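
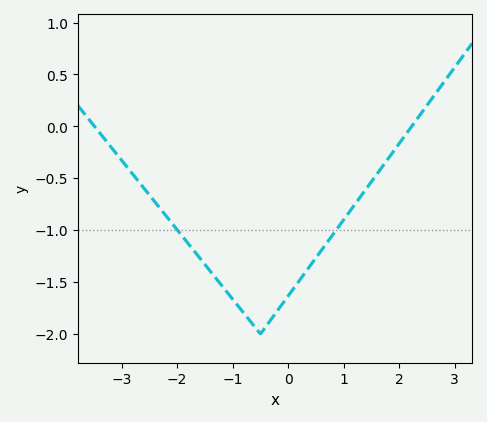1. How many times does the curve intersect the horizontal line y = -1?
2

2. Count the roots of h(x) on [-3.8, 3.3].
2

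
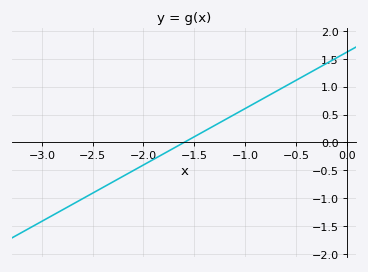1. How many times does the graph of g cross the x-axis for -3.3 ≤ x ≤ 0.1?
1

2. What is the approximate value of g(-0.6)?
1.01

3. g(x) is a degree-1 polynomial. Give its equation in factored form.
y = 1.01(x + 1.6)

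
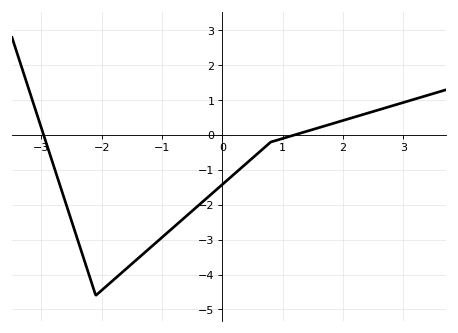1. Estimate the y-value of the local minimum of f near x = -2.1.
-4.6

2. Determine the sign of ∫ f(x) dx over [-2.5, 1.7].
negative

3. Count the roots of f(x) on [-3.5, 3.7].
2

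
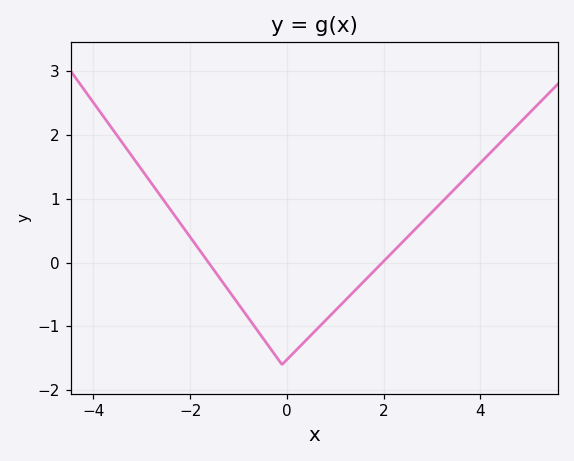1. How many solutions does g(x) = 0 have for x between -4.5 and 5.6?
2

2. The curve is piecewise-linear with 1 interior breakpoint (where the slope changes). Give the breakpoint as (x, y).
(-0.1, -1.6)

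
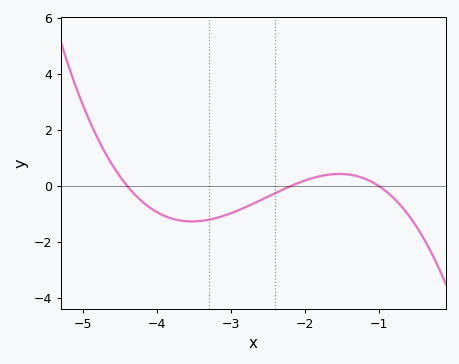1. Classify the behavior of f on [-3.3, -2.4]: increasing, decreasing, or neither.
increasing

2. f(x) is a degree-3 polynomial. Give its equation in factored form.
y = -0.43(x + 4.4)(x + 2.2)(x + 1)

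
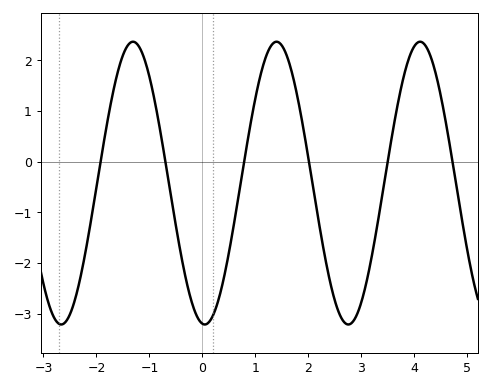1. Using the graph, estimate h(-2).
-0.5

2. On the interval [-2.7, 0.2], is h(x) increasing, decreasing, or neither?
neither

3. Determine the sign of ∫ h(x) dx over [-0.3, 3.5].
negative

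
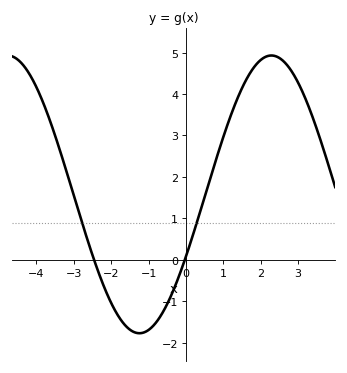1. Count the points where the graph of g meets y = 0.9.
2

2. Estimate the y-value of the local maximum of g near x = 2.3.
4.93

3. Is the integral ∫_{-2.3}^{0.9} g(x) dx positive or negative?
negative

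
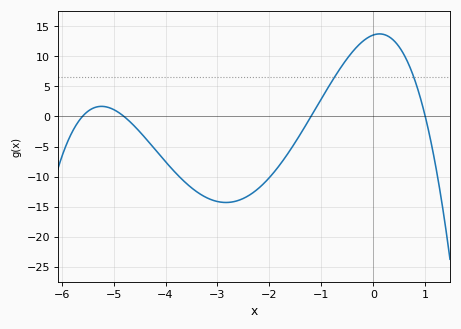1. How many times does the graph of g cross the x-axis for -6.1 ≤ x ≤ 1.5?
4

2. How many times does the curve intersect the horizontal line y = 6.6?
2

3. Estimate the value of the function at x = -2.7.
-14.2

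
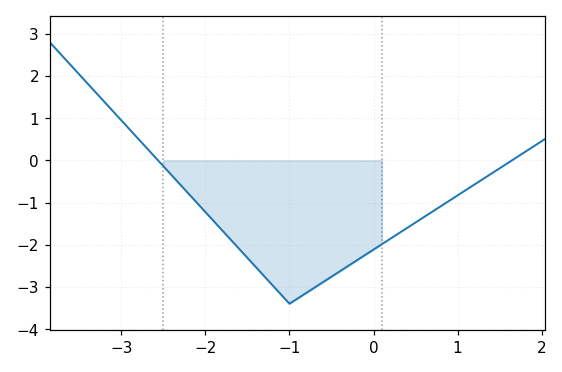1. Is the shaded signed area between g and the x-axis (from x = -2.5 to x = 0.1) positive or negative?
negative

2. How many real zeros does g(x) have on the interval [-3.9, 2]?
2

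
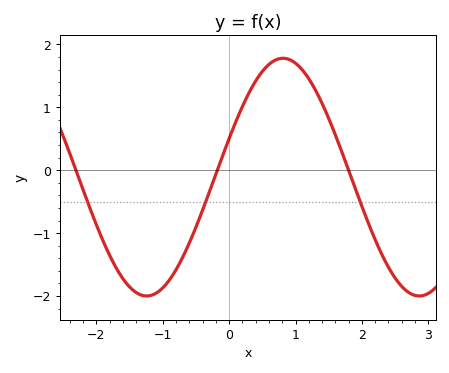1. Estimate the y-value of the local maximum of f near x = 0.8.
1.8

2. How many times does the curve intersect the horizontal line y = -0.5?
3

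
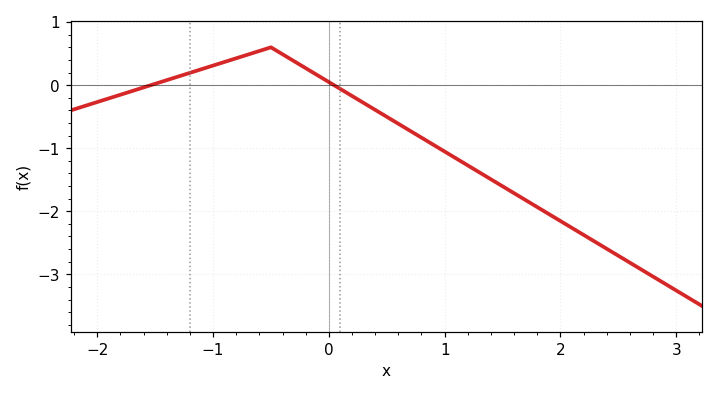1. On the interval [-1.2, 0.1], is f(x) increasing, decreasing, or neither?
neither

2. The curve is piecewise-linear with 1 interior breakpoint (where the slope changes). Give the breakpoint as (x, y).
(-0.5, 0.6)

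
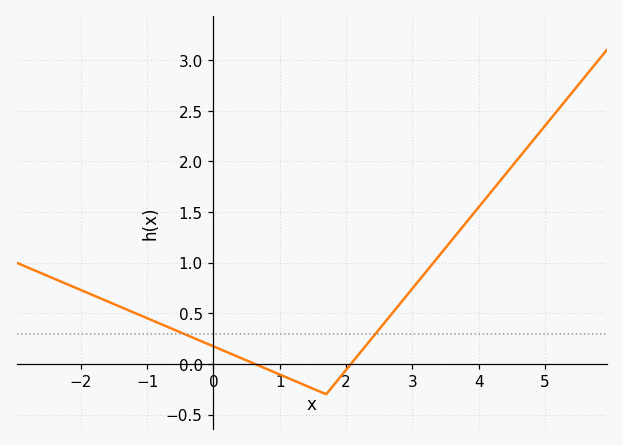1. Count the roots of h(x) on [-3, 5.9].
2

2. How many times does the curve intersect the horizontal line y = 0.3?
2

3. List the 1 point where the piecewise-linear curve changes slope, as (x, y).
(1.7, -0.3)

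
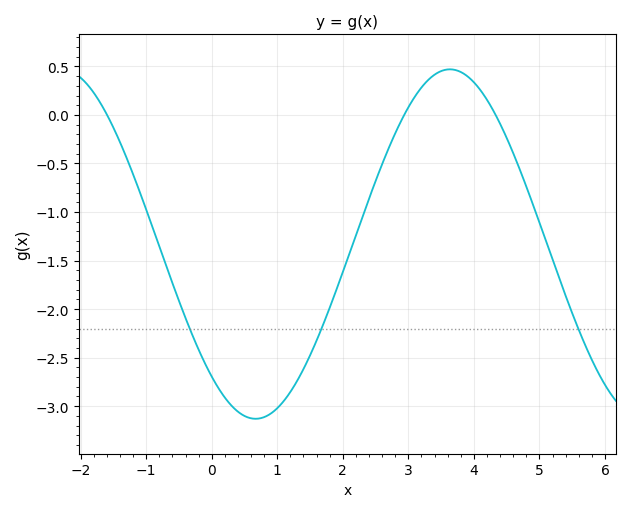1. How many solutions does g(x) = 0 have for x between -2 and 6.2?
3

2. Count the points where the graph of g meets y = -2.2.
3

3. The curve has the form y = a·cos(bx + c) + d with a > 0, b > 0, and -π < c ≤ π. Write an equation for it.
y = 1.8cos(1.1x + 2.4) - 1.33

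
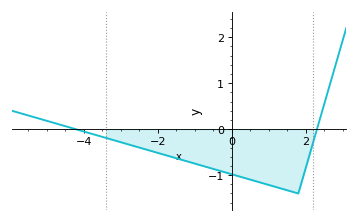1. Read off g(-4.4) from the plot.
0.05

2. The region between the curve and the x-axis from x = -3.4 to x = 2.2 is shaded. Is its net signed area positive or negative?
negative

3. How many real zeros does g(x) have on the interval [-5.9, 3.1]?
2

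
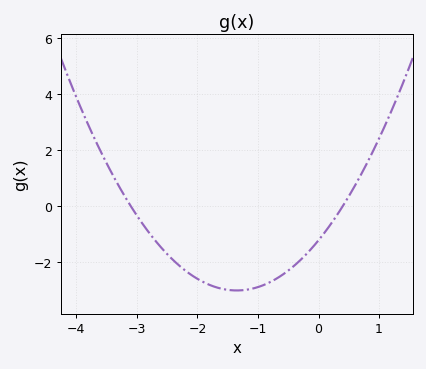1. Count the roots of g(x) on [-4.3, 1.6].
2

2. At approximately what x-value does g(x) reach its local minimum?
-1.4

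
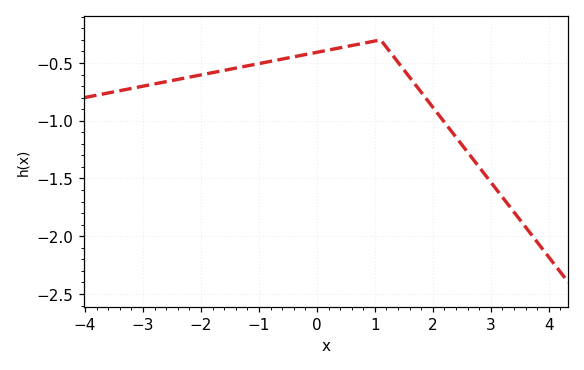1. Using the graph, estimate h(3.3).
-1.73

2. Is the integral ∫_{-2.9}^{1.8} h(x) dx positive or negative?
negative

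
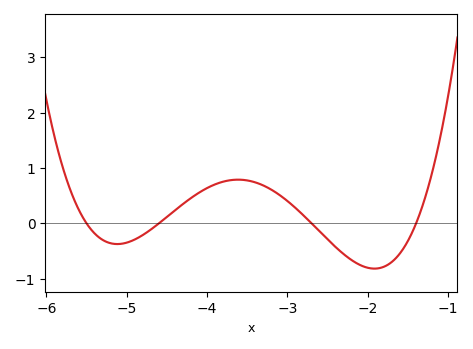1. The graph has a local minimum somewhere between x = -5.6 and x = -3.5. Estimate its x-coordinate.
-5.12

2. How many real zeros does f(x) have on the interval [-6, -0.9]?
4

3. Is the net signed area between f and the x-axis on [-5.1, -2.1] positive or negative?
positive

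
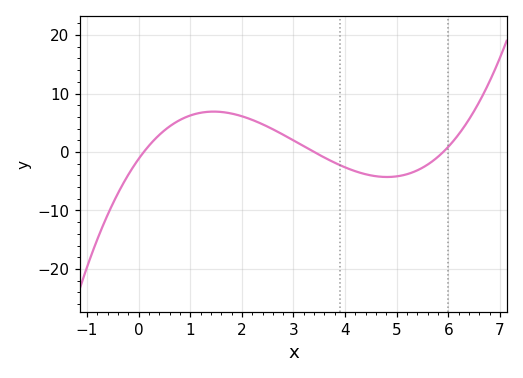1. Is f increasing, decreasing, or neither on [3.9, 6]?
neither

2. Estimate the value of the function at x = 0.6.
4.38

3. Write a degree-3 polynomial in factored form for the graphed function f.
y = 0.59(x - 0.1)(x - 3.4)(x - 5.9)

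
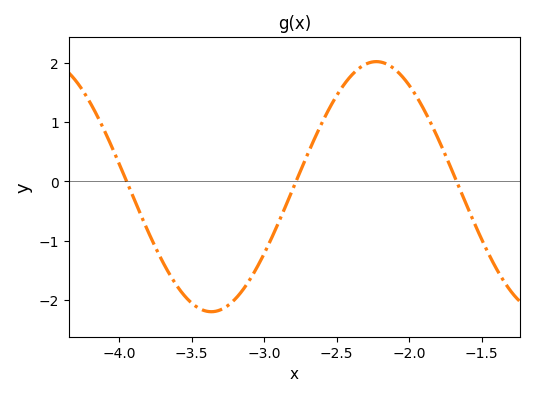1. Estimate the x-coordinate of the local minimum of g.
-3.36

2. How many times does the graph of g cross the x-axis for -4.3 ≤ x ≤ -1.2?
3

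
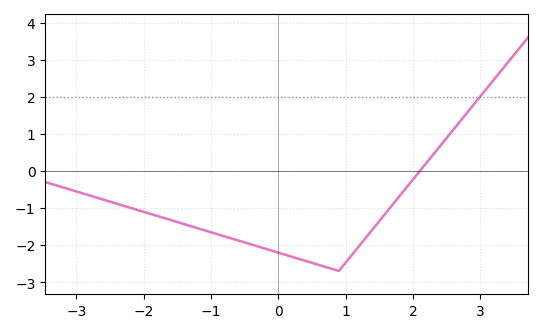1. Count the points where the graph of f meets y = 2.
1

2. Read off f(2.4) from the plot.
0.7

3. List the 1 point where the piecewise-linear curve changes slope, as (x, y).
(0.9, -2.7)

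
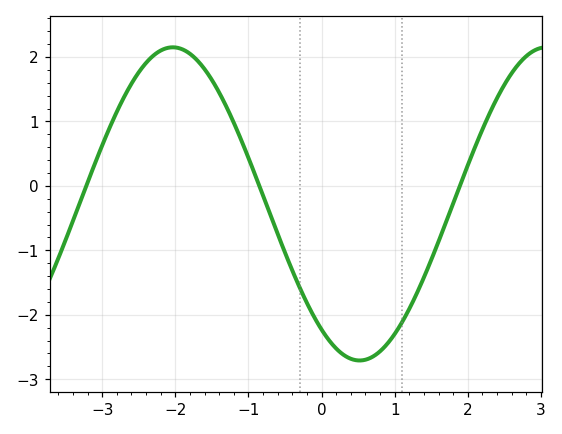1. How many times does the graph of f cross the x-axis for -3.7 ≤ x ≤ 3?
3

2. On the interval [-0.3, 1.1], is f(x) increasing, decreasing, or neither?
neither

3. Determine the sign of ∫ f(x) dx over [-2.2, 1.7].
negative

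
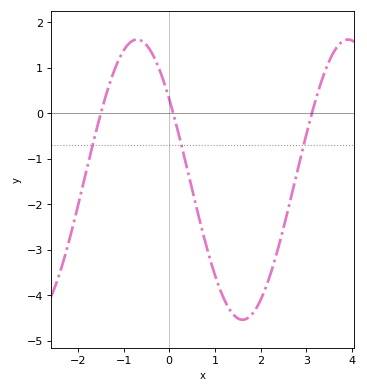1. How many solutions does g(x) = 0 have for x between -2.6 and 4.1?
3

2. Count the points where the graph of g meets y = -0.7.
3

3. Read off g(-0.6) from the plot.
1.6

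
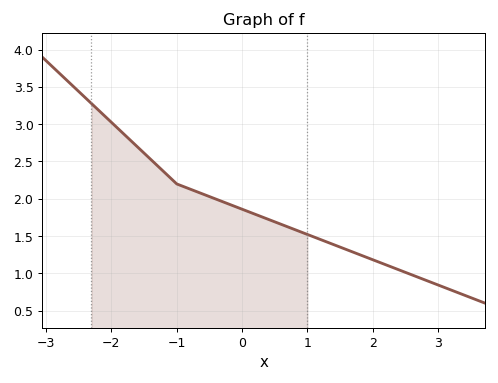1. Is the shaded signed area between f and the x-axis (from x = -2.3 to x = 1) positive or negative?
positive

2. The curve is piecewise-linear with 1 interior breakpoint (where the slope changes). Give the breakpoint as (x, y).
(-1, 2.2)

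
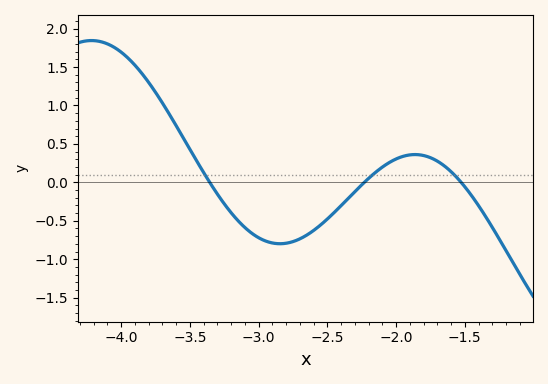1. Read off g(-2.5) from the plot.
-0.477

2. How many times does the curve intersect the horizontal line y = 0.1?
3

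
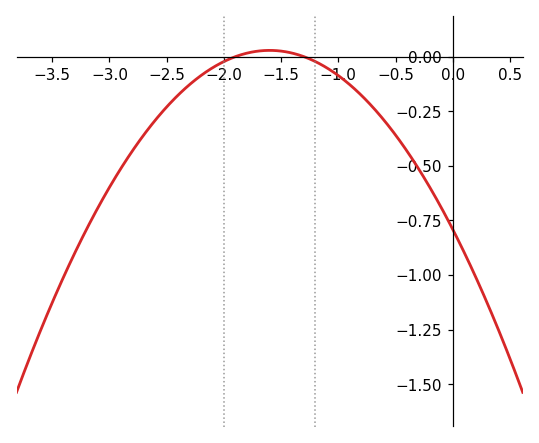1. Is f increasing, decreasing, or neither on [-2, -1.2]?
neither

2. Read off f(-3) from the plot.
-0.598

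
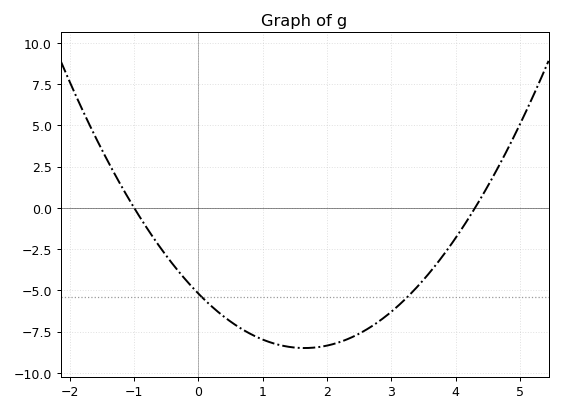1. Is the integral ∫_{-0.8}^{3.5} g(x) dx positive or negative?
negative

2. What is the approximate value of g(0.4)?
-6.6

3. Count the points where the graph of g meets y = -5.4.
2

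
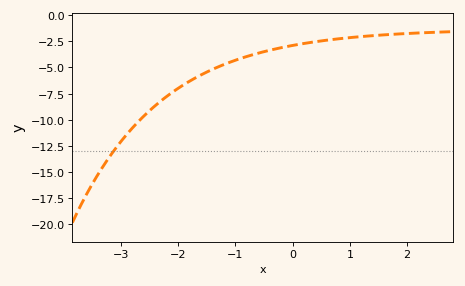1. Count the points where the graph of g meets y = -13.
1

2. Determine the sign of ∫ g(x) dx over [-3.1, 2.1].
negative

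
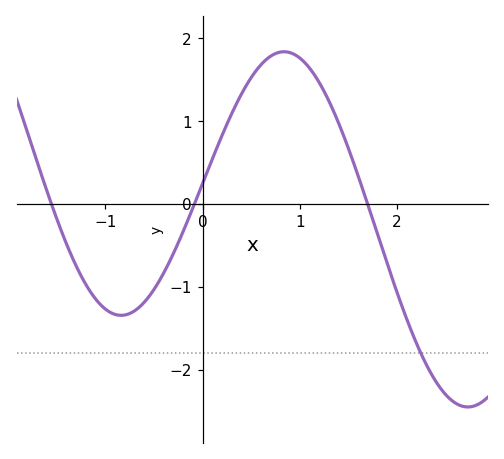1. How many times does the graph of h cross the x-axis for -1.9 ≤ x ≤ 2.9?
3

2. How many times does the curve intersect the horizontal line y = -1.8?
1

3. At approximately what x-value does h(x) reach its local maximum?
0.8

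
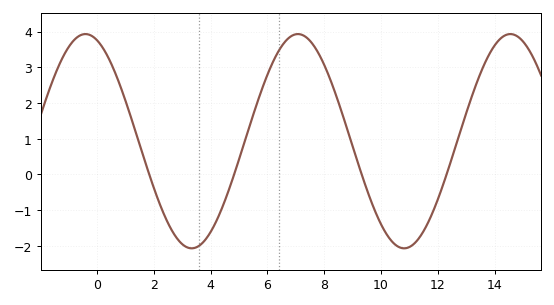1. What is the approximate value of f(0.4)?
3.3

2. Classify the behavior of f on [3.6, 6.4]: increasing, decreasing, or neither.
increasing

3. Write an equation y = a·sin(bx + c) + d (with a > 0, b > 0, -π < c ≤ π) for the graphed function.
y = 3sin(0.84x + 1.9) + 0.93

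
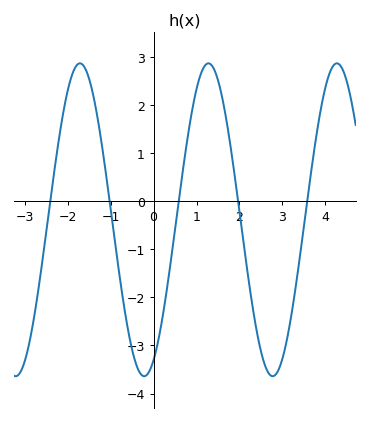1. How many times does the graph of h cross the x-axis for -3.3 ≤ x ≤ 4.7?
5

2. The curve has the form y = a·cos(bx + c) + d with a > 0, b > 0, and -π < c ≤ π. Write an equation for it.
y = 3.25cos(2.1x - 2.7) - 0.39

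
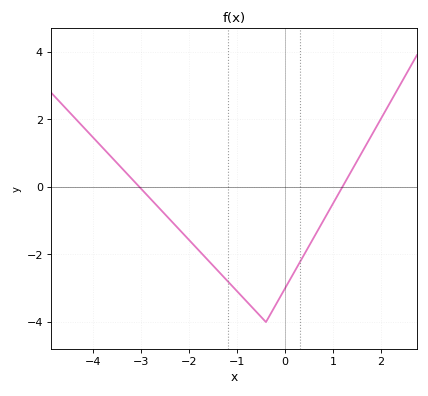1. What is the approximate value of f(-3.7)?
1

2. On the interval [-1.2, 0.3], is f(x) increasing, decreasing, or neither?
neither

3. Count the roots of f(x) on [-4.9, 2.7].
2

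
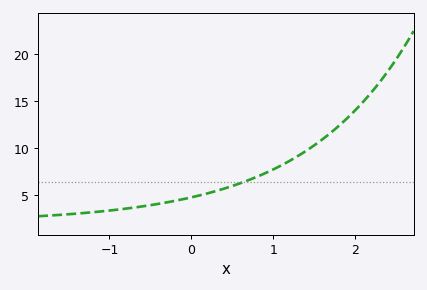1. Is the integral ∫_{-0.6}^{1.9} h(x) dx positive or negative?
positive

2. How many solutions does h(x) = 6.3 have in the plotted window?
1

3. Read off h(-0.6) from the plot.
3.5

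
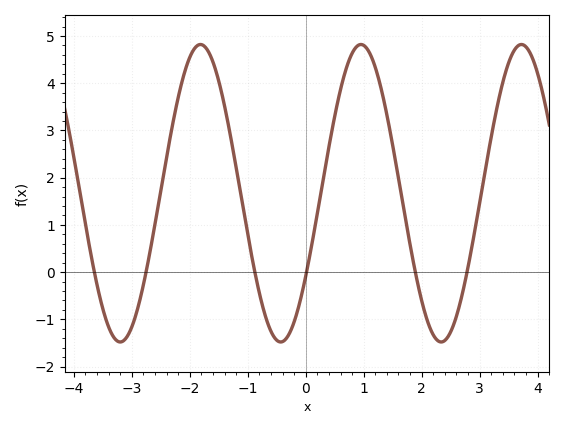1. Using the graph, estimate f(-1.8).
4.82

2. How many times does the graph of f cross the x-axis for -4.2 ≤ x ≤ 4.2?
6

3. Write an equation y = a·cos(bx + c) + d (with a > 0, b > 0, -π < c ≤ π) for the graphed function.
y = 3.15cos(2.27x - 2.16) + 1.67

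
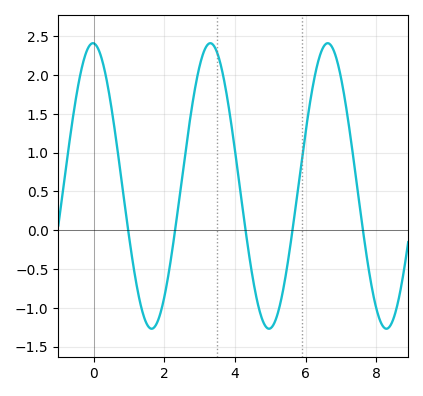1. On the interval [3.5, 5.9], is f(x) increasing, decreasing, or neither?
neither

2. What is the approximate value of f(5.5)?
-0.41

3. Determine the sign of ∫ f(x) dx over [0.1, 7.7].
positive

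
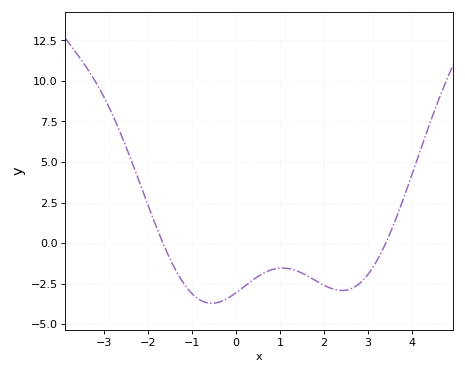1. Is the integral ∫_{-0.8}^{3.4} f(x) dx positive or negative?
negative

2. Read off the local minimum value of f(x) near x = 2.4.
-2.93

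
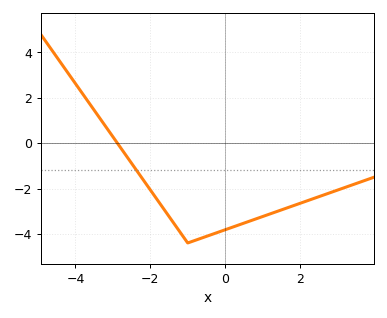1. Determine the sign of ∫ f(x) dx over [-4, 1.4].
negative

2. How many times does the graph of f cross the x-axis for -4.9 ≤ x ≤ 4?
1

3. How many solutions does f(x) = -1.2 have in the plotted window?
1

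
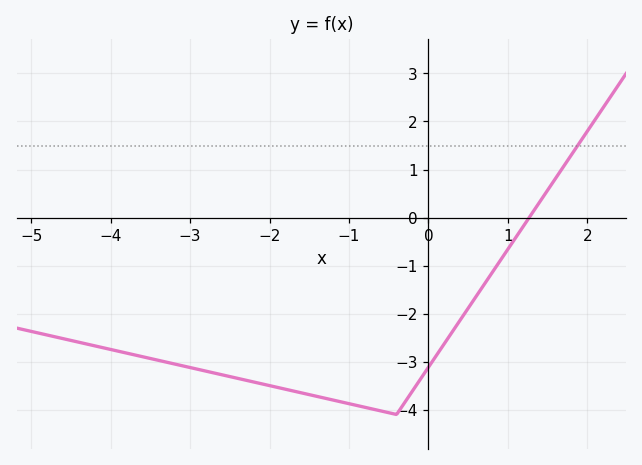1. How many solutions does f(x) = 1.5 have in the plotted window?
1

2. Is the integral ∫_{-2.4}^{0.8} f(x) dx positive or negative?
negative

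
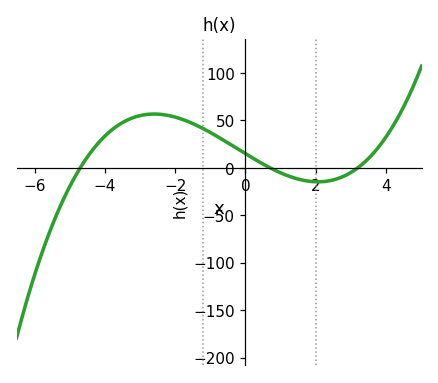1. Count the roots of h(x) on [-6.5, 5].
3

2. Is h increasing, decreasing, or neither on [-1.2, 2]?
decreasing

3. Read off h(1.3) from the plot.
-10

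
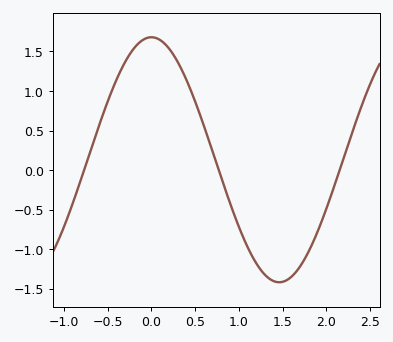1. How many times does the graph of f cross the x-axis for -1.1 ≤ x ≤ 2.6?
3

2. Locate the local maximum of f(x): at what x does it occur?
0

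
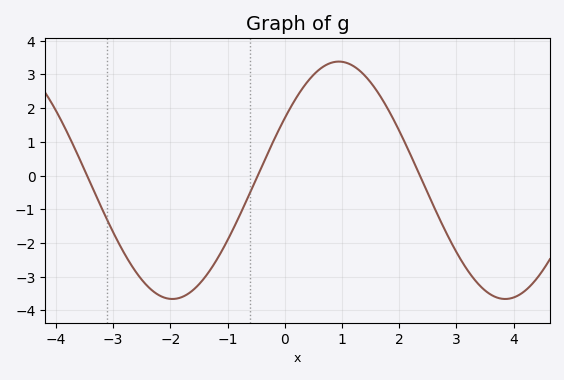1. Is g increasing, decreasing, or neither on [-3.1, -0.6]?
neither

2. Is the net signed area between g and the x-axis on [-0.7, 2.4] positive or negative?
positive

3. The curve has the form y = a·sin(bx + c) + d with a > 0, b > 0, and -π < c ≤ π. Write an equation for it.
y = 3.52sin(1.08x + 0.552) - 0.14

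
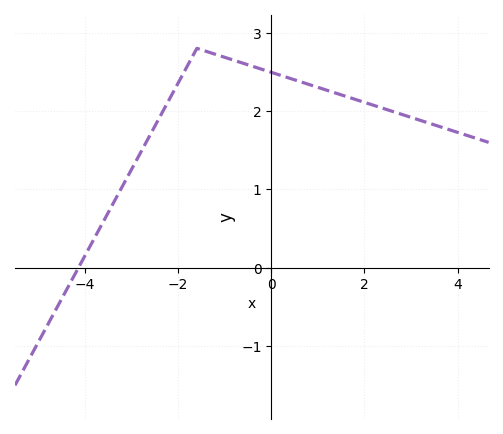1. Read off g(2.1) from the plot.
2.09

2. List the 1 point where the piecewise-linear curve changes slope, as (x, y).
(-1.6, 2.8)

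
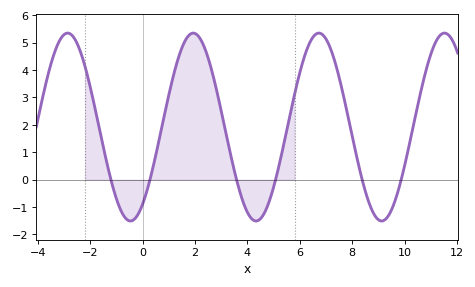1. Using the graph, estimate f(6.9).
5.3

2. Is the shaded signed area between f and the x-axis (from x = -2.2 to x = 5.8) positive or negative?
positive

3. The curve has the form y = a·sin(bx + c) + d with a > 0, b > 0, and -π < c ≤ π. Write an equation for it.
y = 3.43sin(1.3x - 0.96) + 1.92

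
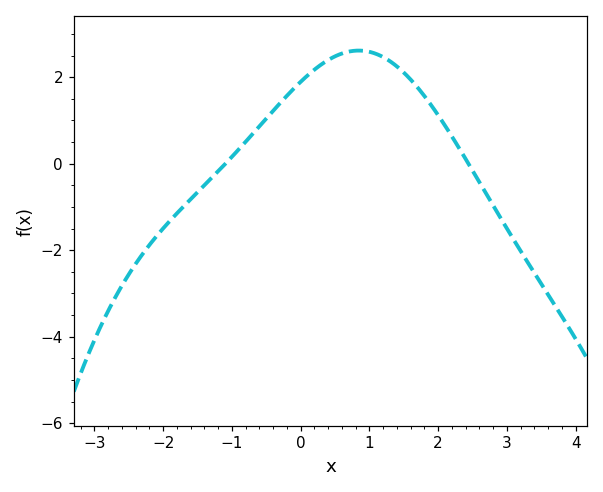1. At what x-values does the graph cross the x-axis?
-1.1, 2.4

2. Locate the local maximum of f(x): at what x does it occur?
0.8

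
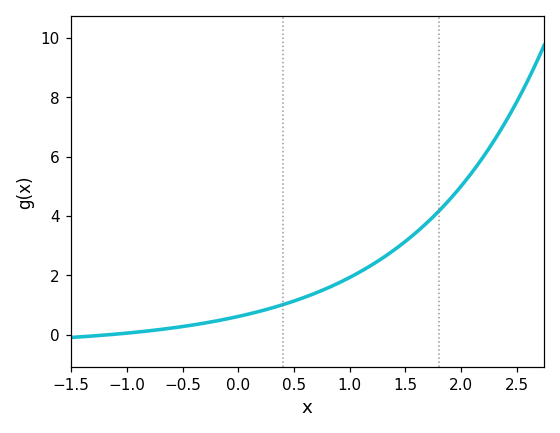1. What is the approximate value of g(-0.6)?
0.2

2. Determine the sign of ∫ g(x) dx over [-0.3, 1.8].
positive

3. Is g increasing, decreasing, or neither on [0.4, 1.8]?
increasing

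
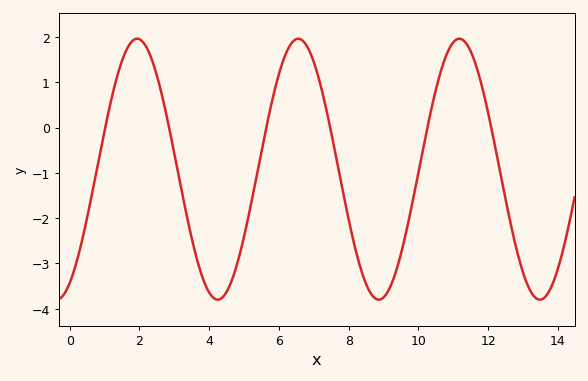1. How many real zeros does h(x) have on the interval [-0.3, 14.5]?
6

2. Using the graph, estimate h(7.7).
-0.883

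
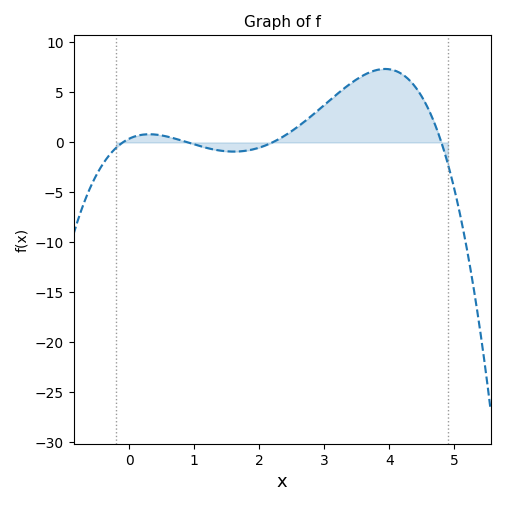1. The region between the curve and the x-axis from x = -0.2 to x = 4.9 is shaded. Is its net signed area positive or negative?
positive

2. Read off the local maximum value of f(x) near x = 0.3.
1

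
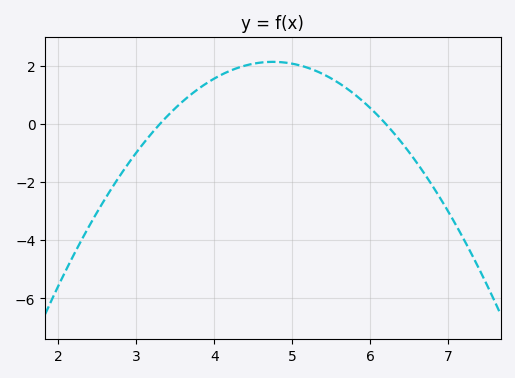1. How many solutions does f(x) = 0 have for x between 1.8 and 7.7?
2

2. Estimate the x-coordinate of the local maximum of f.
4.8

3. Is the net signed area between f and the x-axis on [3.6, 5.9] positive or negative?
positive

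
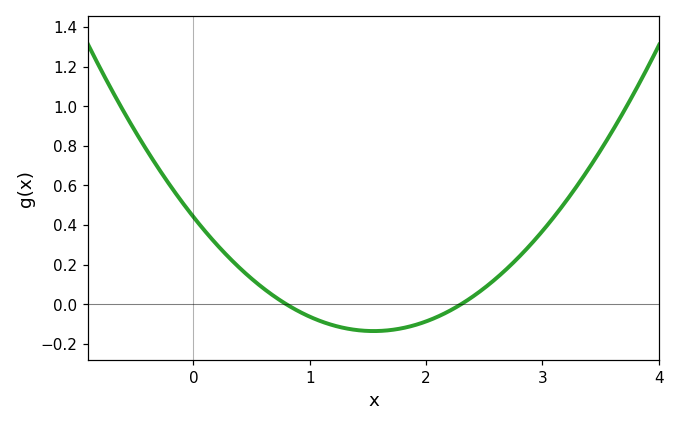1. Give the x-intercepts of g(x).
0.8, 2.3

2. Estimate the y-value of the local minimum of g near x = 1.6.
-0.135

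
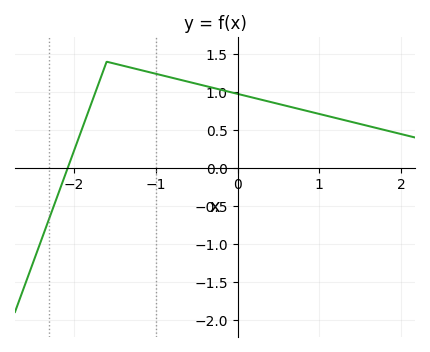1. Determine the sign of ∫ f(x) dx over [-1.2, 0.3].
positive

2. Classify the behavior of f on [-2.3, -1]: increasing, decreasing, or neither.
neither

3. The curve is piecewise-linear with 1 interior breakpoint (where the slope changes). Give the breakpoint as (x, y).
(-1.6, 1.4)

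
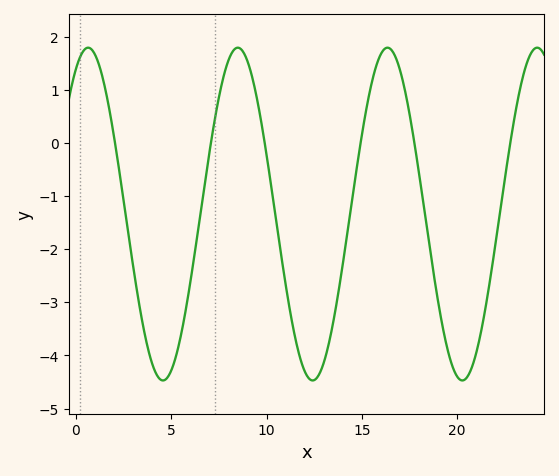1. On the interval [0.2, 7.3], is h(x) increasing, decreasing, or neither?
neither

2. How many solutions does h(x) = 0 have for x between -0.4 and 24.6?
6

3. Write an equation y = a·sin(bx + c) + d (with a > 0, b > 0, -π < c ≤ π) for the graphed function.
y = 3.13sin(0.8x + 1.1) - 1.34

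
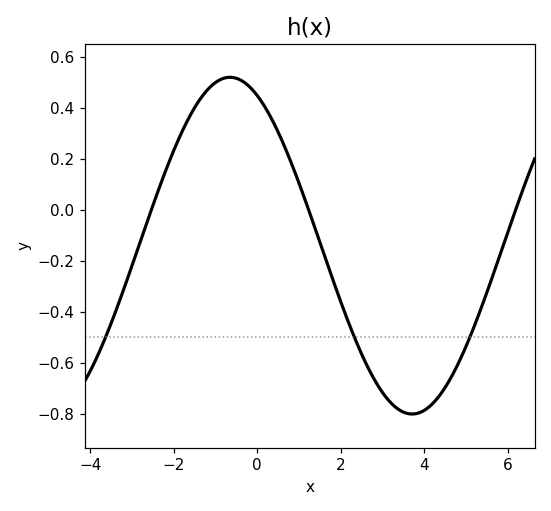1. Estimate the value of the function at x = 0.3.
0.38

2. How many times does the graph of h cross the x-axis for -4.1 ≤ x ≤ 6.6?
3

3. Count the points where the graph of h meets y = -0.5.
3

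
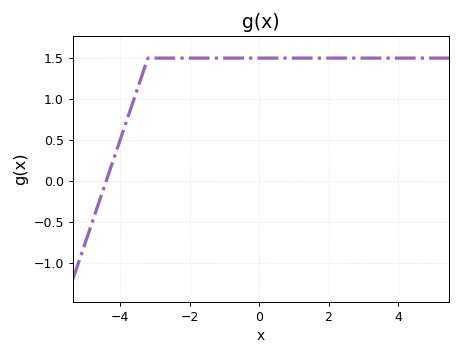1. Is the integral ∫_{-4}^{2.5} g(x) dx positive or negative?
positive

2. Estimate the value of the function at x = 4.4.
1.5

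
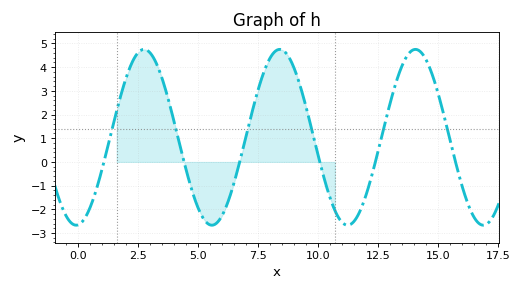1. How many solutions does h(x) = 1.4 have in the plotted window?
6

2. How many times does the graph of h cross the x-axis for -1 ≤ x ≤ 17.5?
6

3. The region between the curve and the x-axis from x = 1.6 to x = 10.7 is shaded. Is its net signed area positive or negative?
positive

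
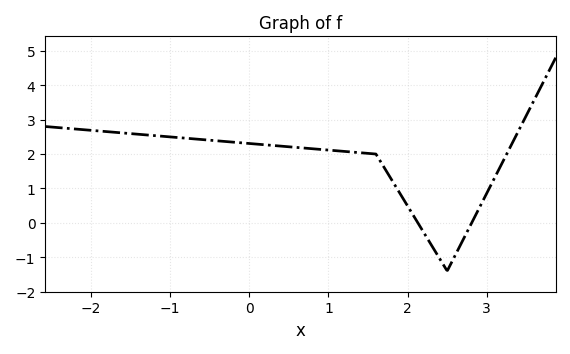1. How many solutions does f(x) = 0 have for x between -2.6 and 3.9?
2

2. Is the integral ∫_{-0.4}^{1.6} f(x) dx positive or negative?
positive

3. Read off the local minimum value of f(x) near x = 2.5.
-1.4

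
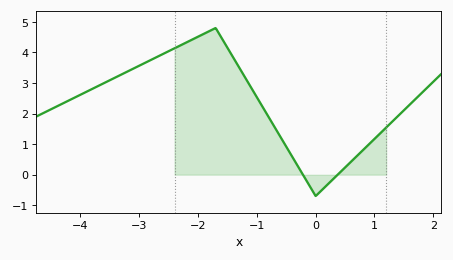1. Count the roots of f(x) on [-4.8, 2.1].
2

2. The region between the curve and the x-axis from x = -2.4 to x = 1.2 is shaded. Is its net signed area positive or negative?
positive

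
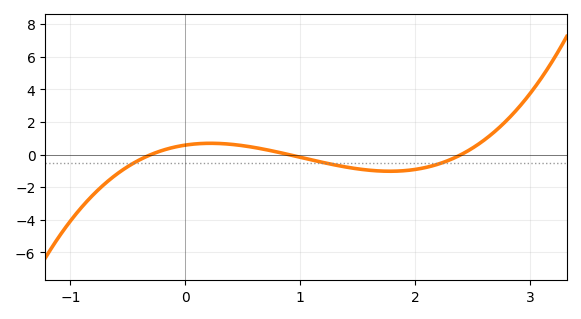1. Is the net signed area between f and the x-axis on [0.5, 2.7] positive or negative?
negative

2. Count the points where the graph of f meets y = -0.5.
3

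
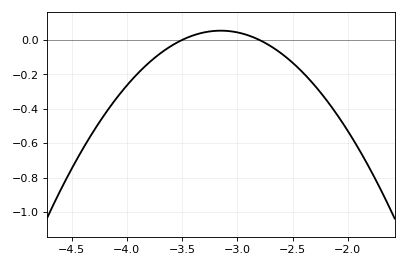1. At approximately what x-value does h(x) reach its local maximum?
-3.15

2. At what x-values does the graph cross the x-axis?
-3.5, -2.8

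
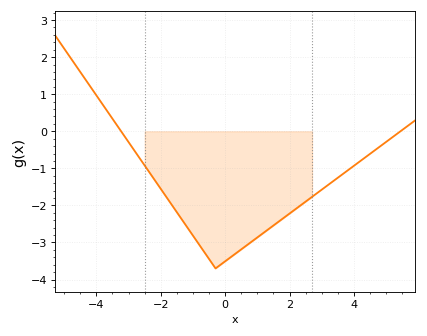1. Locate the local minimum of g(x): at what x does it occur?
-0.301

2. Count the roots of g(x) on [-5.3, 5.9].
2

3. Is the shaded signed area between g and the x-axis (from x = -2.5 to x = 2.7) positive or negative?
negative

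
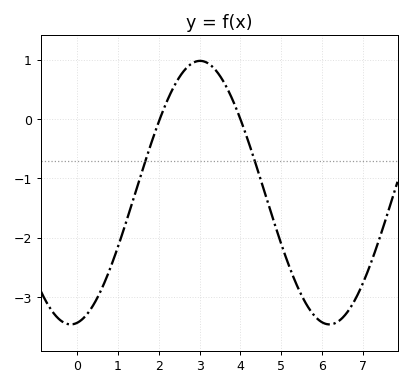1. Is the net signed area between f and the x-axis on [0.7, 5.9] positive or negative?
negative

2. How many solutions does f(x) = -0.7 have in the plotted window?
2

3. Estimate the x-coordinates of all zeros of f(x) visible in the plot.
2.02, 4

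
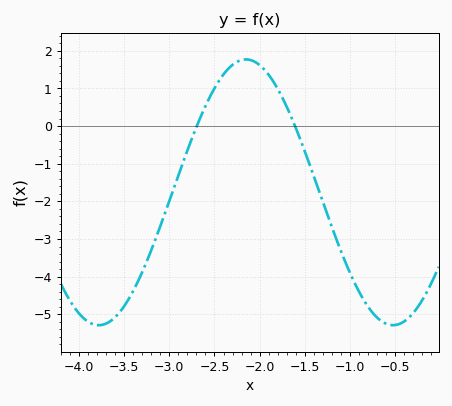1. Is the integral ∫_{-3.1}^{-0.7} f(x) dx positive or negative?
negative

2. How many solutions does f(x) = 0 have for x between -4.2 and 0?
2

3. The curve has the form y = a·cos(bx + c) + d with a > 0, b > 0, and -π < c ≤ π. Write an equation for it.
y = 3.53cos(1.9x - 2.1) - 1.76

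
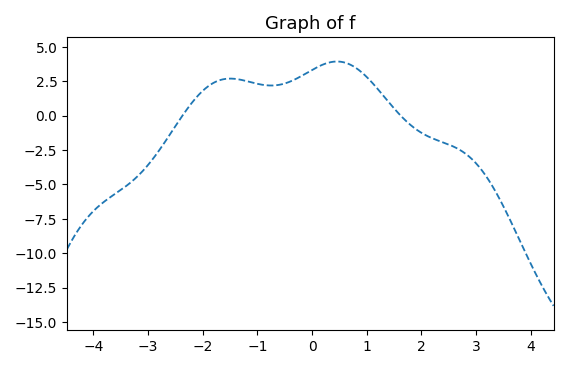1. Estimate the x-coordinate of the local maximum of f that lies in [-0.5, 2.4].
0.4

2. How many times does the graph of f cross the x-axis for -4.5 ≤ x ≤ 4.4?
2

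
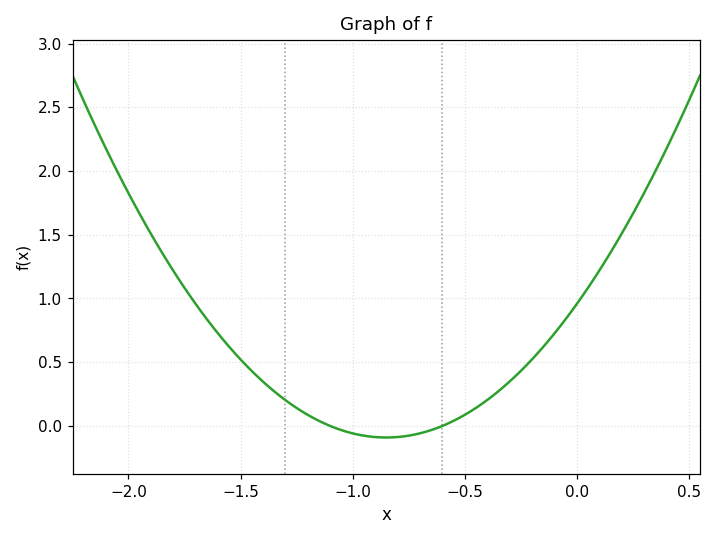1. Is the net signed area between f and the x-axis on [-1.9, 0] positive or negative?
positive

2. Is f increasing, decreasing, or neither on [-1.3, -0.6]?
neither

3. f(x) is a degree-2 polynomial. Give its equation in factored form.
y = 1.45(x + 1.1)(x + 0.6)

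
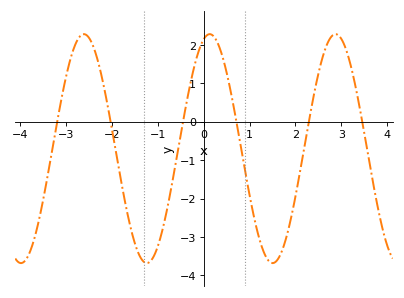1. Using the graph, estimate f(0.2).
2.24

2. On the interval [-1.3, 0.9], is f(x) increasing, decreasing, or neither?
neither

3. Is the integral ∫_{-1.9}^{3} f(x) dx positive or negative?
negative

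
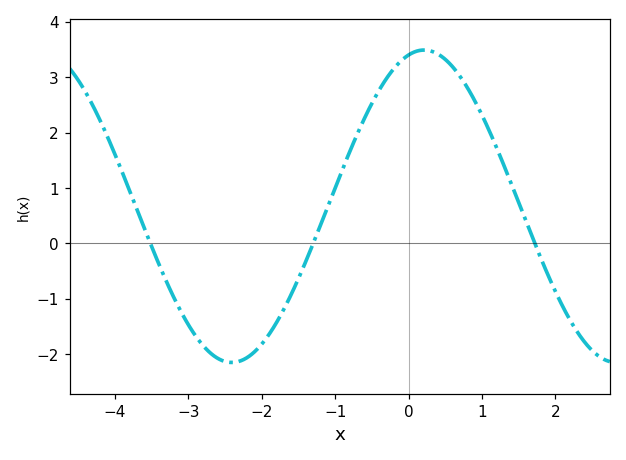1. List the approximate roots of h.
-3.5, -1.3, 1.7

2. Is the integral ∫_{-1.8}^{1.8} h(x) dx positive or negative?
positive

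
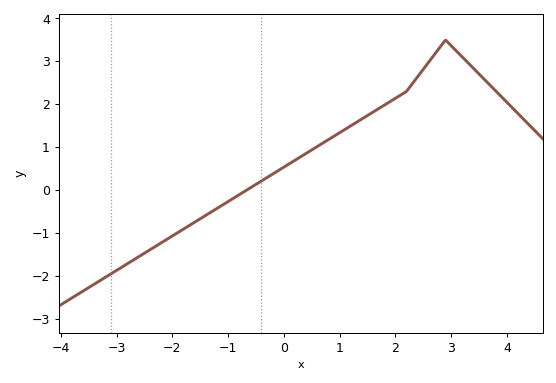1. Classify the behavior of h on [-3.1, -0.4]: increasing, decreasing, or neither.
increasing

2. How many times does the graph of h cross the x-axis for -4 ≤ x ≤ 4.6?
1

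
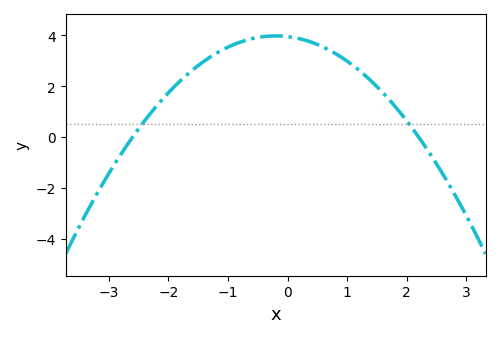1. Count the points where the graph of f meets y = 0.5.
2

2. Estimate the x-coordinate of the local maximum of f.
-0.2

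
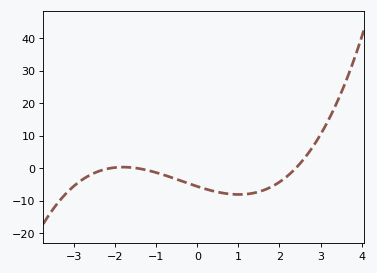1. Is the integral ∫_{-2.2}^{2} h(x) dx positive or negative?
negative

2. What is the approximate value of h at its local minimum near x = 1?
-8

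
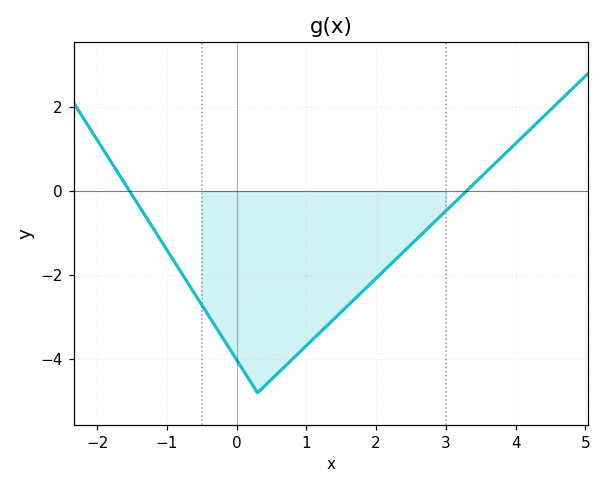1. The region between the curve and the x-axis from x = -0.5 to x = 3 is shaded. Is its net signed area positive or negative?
negative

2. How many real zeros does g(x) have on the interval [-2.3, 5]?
2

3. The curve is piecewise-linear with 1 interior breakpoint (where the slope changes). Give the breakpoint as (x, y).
(0.3, -4.8)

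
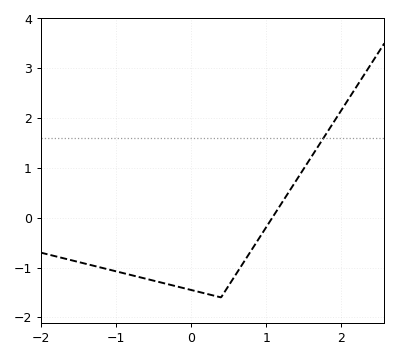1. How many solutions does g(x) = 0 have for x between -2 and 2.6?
1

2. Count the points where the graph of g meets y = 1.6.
1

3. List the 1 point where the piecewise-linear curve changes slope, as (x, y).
(0.4, -1.6)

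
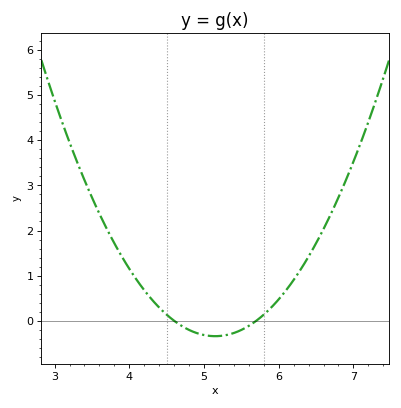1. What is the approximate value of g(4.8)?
-0.2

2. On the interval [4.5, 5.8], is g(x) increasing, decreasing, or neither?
neither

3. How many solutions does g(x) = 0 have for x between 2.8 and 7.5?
2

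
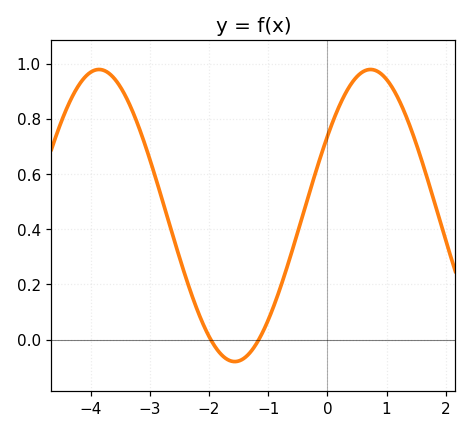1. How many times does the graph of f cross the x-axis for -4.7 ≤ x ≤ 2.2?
2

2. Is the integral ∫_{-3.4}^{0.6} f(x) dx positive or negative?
positive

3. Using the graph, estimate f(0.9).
0.966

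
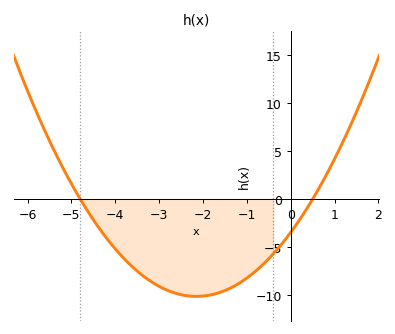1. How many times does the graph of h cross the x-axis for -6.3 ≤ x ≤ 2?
2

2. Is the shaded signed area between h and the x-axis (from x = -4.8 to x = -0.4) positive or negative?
negative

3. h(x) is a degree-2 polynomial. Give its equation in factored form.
y = 1.44(x + 4.8)(x - 0.5)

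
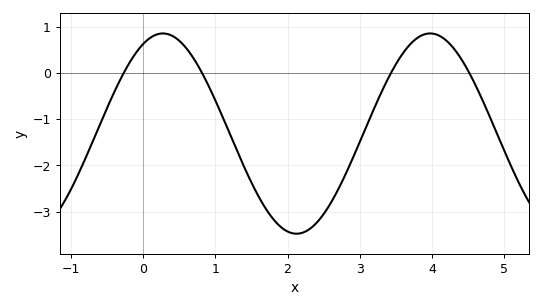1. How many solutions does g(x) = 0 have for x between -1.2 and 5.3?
4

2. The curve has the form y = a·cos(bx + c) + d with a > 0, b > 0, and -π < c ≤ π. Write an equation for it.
y = 2.17cos(1.7x - 0.47) - 1.31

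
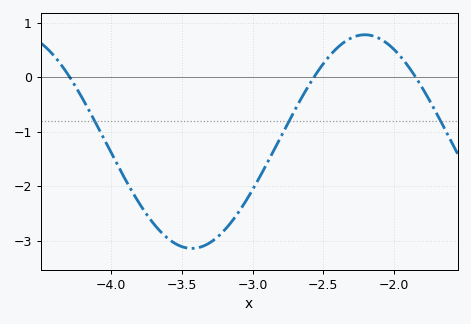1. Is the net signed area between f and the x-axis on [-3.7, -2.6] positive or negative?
negative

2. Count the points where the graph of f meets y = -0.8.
3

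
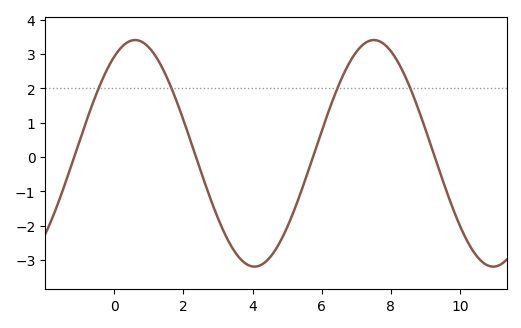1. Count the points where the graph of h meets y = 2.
4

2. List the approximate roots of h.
-1.16, 2.37, 5.75, 9.27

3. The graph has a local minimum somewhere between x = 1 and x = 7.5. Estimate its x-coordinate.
4.06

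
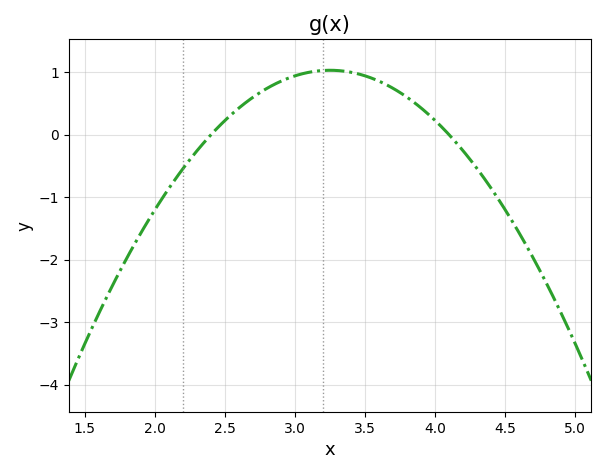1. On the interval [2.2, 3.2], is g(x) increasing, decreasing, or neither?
increasing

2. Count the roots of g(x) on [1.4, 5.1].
2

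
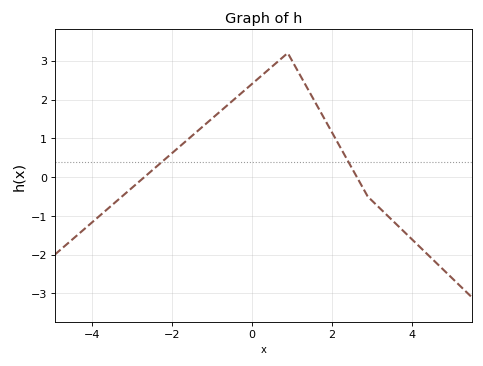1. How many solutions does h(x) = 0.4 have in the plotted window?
2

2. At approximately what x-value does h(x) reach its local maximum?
0.8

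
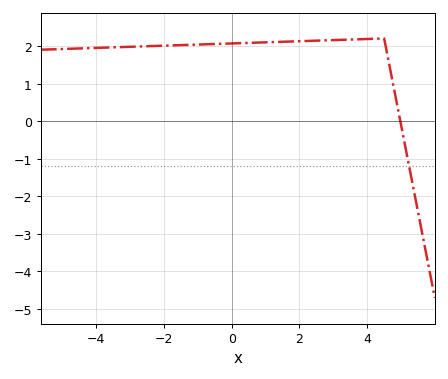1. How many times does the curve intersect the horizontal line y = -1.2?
1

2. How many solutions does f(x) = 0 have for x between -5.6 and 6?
1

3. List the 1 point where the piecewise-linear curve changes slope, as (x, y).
(4.5, 2.2)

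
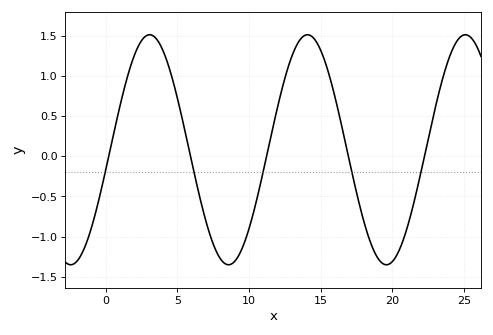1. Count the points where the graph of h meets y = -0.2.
5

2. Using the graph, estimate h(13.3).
1.37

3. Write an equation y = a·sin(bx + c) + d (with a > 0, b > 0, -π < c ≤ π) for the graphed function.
y = 1.43sin(0.57x - 0.17) + 0.08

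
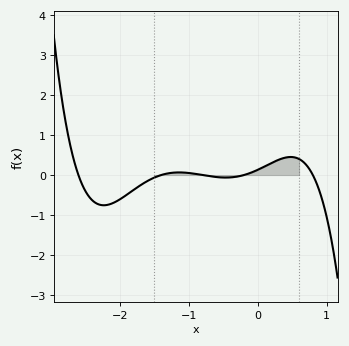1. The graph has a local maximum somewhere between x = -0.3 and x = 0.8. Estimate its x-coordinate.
0.5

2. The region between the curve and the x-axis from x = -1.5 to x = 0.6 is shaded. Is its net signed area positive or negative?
positive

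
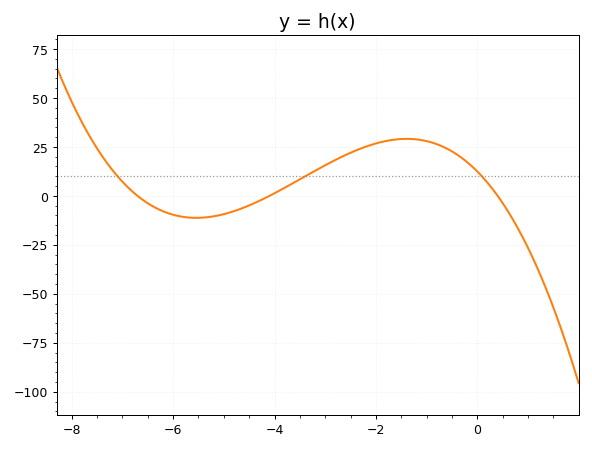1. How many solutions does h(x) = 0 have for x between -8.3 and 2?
3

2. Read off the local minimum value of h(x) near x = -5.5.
-11.2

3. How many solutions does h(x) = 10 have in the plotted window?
3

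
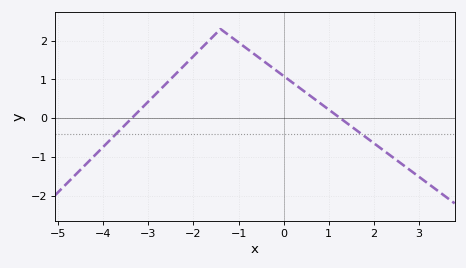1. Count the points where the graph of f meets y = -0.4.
2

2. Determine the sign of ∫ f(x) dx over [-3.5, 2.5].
positive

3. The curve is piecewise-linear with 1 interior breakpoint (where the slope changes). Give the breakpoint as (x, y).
(-1.4, 2.3)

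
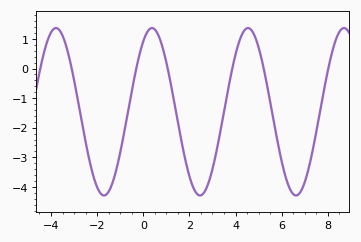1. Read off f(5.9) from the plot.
-2.78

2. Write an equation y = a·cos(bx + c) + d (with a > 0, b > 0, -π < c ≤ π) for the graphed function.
y = 2.83cos(1.51x - 0.572) - 1.46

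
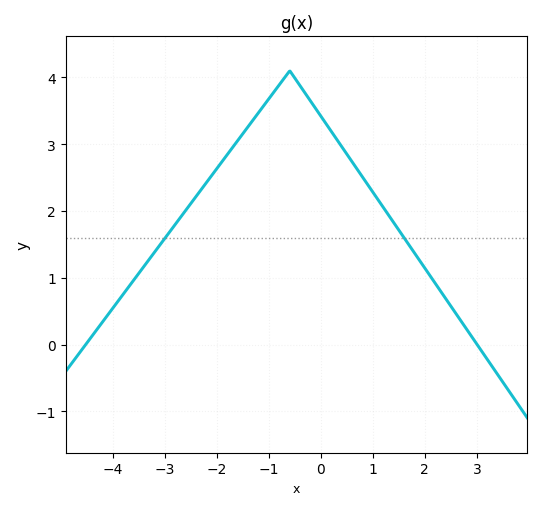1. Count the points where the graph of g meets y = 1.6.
2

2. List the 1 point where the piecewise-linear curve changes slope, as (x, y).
(-0.6, 4.1)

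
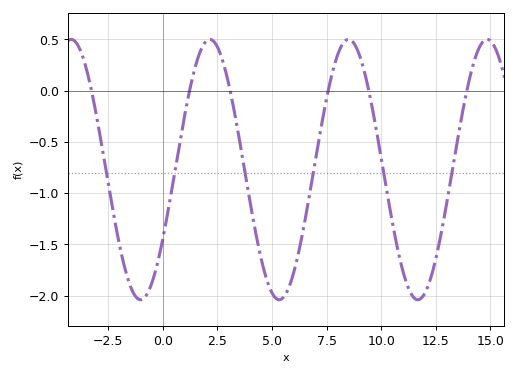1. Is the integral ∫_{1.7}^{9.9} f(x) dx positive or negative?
negative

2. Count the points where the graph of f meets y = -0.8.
6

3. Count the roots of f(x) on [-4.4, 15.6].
6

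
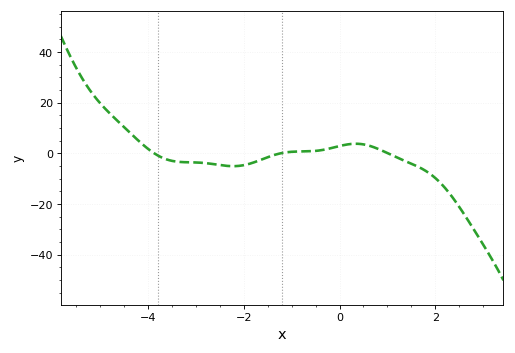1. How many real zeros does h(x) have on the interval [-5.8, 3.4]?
3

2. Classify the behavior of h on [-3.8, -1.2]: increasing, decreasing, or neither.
neither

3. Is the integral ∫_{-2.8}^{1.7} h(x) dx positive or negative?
negative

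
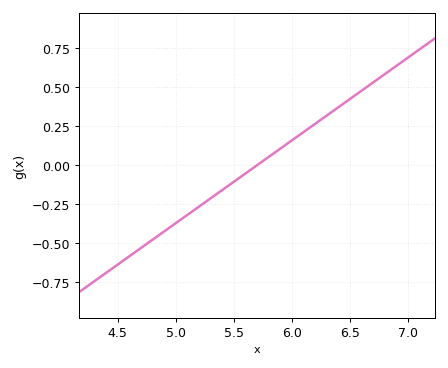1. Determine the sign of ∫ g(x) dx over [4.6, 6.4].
negative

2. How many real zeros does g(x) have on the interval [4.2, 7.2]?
1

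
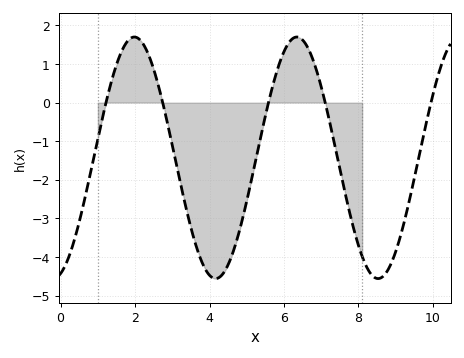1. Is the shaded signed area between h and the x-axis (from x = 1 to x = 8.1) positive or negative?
negative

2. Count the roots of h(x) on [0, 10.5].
5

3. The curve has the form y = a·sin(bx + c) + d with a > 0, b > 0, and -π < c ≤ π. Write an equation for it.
y = 3.13sin(1.44x - 1.28) - 1.43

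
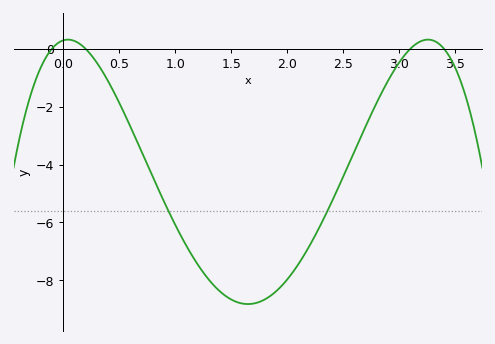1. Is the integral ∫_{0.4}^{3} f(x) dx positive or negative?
negative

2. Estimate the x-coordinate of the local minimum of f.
1.65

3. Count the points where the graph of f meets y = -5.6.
2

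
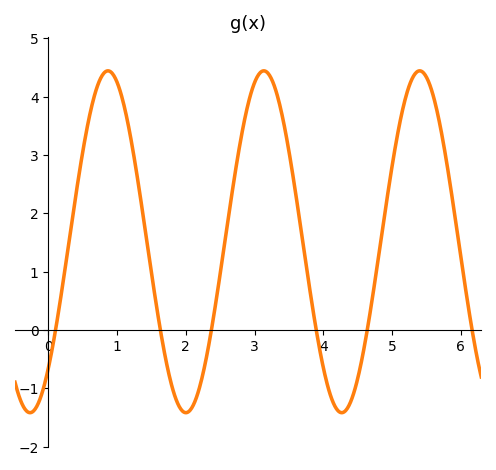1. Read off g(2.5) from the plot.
1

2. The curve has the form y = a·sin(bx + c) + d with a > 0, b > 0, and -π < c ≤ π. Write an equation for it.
y = 2.93sin(2.8x - 0.83) + 1.51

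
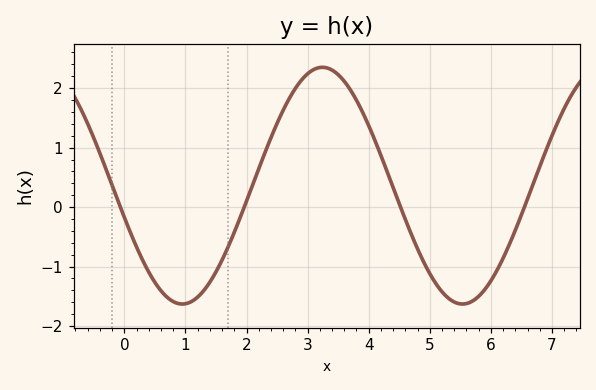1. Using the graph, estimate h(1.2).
-1.51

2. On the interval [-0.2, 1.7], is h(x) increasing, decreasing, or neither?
neither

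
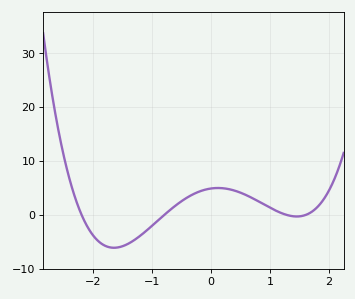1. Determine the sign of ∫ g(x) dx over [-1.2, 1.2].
positive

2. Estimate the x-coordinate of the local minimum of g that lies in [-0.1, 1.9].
1.5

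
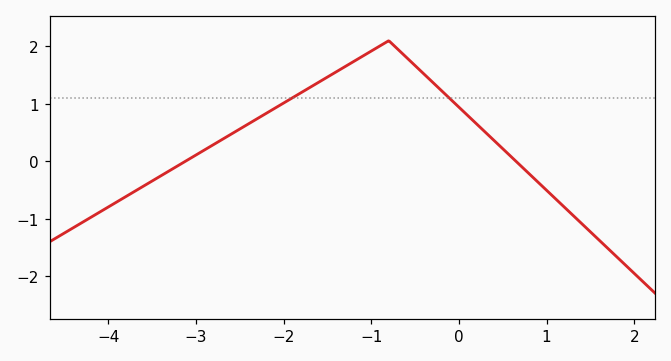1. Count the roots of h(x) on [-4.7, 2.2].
2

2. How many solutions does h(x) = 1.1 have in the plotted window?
2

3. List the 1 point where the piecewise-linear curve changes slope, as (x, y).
(-0.8, 2.1)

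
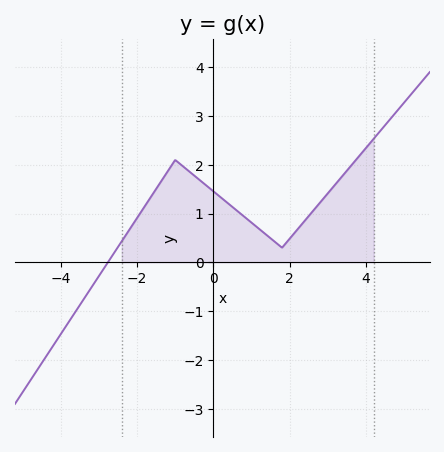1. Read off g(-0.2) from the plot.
1.59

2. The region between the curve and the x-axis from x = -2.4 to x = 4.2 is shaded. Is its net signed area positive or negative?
positive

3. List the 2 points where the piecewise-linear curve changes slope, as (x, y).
(-1, 2.1); (1.8, 0.3)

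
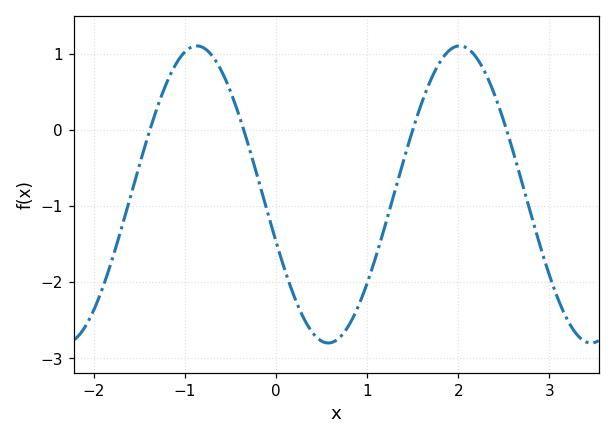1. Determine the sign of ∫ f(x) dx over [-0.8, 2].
negative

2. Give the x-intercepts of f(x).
-1.4, -0.4, 1.5, 2.5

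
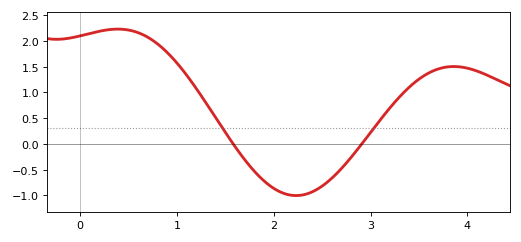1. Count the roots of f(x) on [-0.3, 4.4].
2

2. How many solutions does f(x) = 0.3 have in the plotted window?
2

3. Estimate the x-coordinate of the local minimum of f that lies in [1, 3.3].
2.23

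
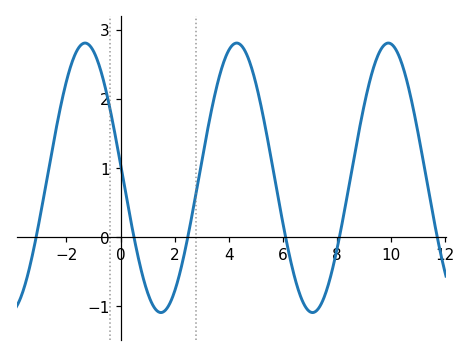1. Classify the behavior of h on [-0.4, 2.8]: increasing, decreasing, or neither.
neither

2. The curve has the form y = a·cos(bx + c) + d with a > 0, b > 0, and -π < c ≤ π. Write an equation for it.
y = 1.95cos(1.1x + 1.5) + 0.86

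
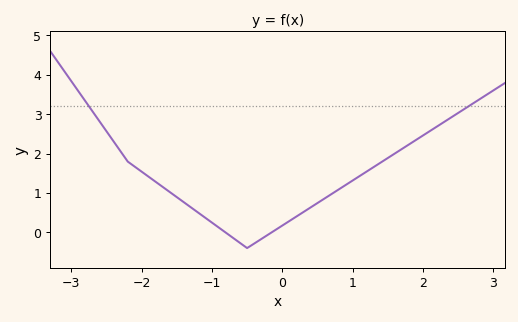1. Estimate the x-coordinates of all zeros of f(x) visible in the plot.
-0.809, -0.15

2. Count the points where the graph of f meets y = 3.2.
2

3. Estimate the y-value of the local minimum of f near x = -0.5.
-0.4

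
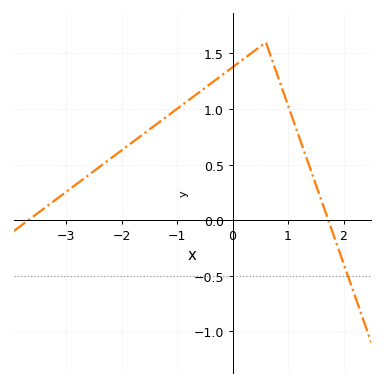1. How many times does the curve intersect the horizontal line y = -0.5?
1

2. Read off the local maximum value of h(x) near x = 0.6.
1.6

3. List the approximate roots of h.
-3.7, 1.7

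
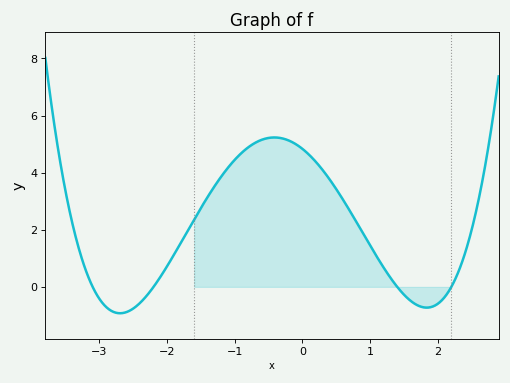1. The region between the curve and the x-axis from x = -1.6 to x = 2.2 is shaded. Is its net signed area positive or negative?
positive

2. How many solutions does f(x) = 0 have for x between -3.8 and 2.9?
4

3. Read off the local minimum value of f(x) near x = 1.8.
-0.8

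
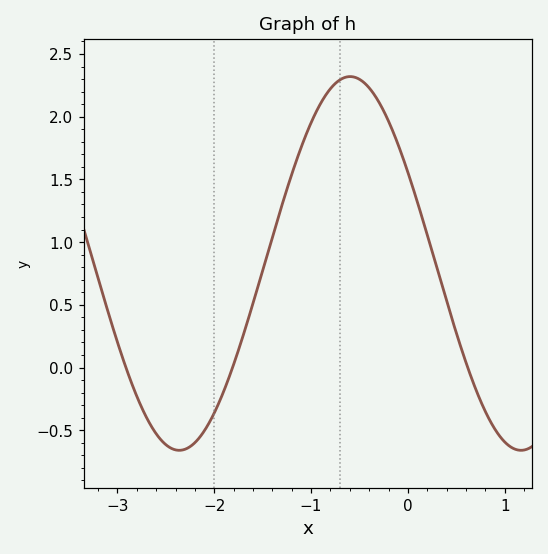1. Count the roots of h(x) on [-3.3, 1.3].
3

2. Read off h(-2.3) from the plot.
-0.651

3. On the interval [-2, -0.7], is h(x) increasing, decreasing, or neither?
increasing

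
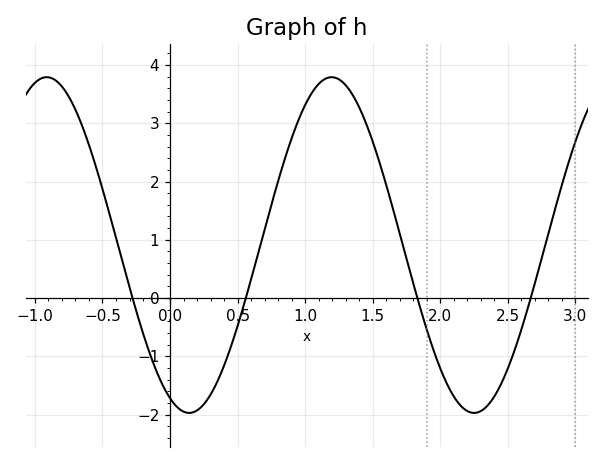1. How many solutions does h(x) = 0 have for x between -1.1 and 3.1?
4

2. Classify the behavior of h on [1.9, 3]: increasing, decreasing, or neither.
neither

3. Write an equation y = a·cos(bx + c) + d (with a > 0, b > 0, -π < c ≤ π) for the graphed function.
y = 2.88cos(2.98x + 2.72) + 0.91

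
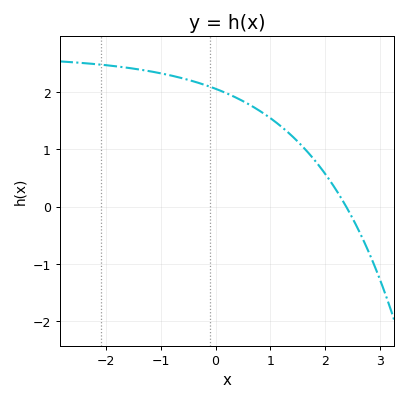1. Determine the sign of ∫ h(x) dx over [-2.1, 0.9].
positive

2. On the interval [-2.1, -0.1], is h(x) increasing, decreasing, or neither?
decreasing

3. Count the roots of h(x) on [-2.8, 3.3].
1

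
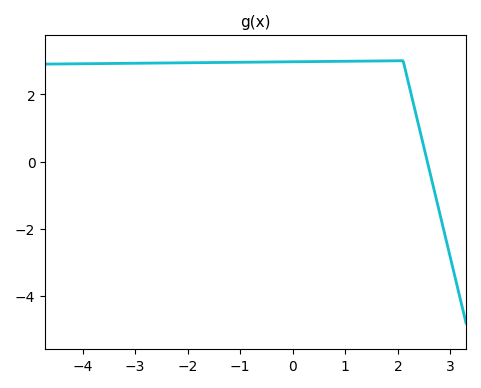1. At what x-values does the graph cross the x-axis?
2.6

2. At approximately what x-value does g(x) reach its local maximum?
2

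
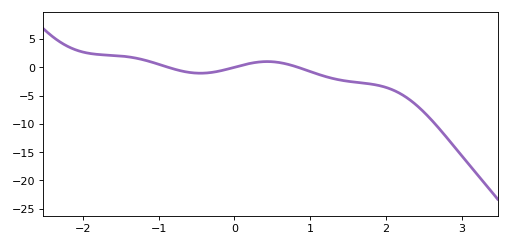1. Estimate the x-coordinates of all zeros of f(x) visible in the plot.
-0.9, 0, 0.8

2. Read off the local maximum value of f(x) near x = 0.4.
1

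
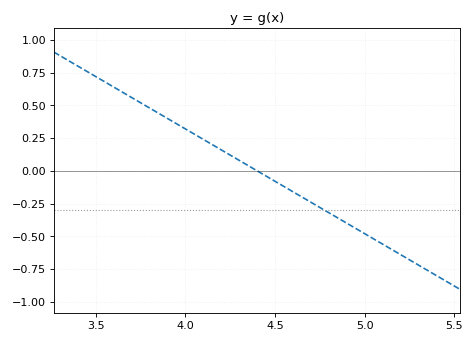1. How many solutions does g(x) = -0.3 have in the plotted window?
1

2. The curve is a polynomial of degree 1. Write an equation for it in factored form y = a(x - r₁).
y = -0.8(x - 4.4)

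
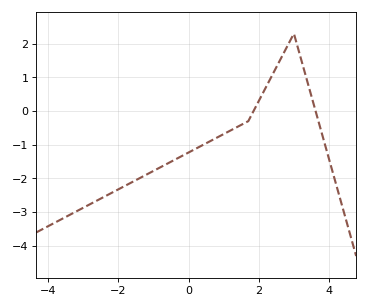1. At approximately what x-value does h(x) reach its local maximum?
3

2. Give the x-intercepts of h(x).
1.8, 3.6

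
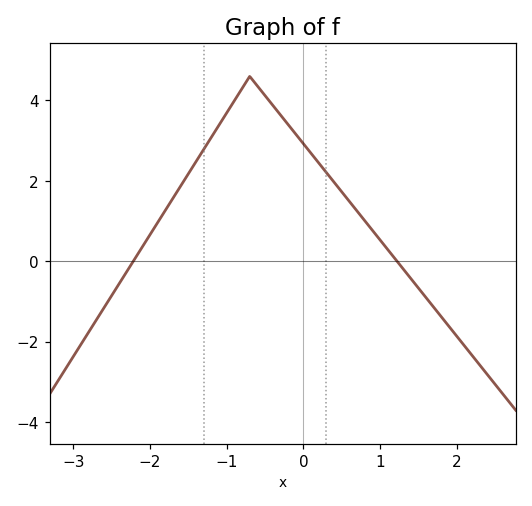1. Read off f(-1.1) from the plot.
3.4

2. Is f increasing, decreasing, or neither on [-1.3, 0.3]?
neither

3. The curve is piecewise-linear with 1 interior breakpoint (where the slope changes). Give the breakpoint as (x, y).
(-0.7, 4.6)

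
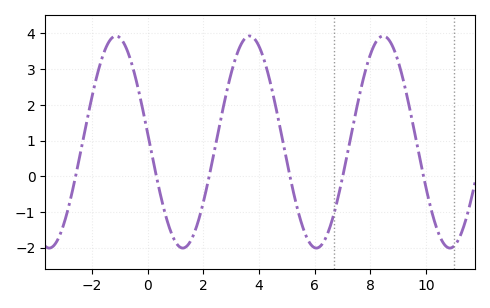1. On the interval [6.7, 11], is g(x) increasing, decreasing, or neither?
neither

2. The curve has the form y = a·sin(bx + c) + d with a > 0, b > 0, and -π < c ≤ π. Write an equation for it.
y = 2.97sin(1.31x + 3.06) + 0.96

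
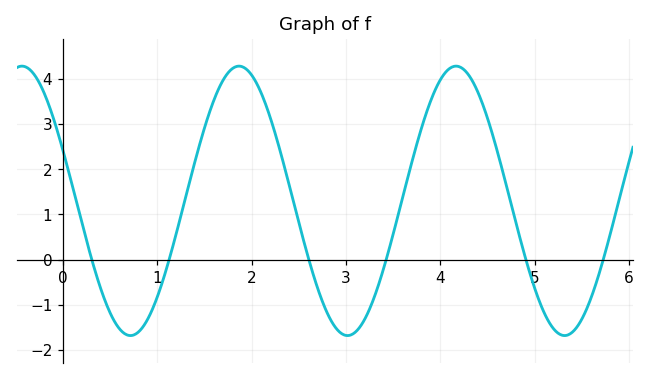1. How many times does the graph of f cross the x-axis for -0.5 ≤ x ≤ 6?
6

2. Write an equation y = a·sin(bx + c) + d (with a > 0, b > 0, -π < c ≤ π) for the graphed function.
y = 2.98sin(2.7x + 2.8) + 1.3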